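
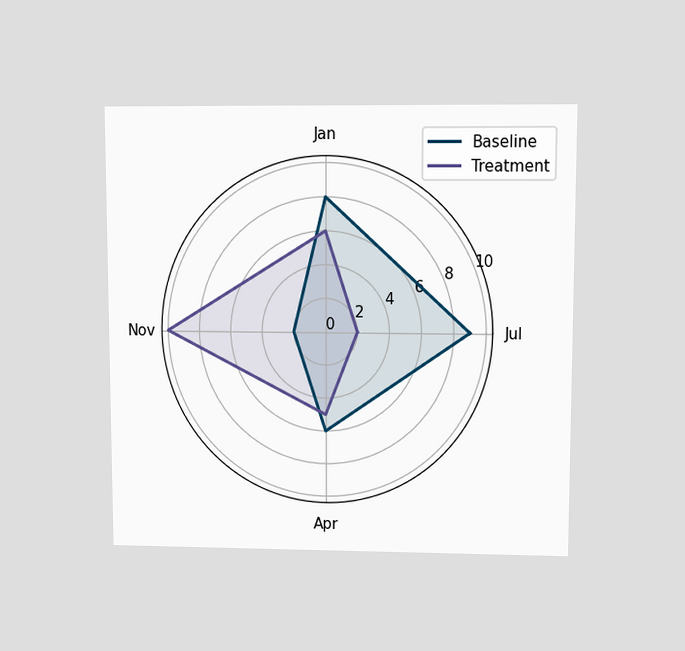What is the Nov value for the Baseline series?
The chart is viewed at a slight angle. On the Nov axis, Baseline reaches 2.

2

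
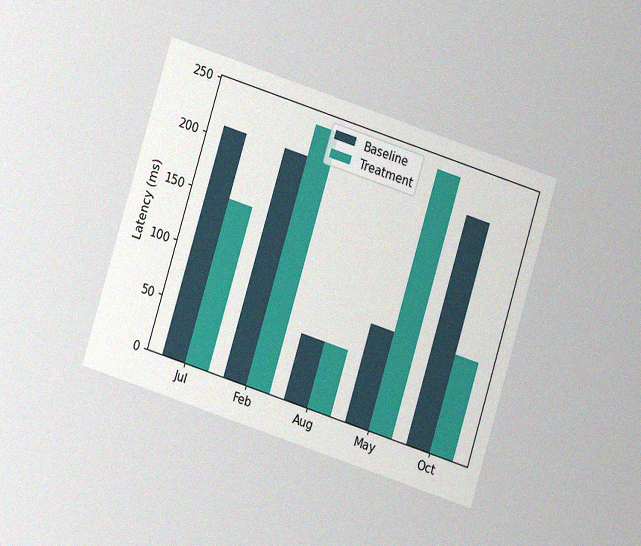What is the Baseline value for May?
The chart is tilted about 17° clockwise and viewed at a slight angle, with some photo noise. The Baseline bar at May reaches 90ms on the y-axis.

90ms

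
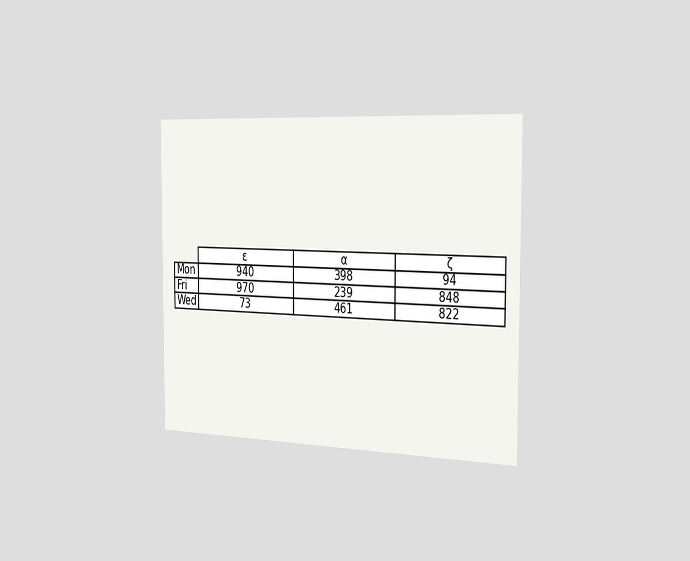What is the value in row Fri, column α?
239

The chart is viewed slightly from the right. The (Fri, α) cell reads 239.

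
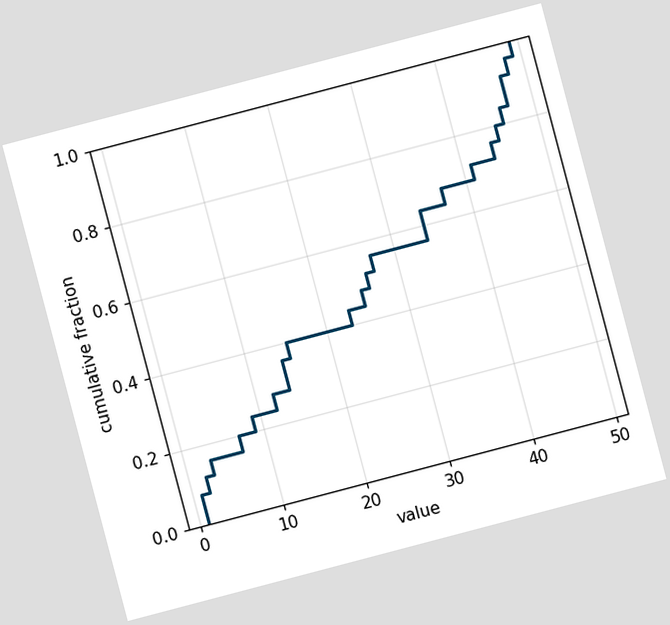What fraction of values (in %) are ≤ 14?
36%

The chart is tilted about 15° counter-clockwise. At x=14 the ECDF step is at 36%.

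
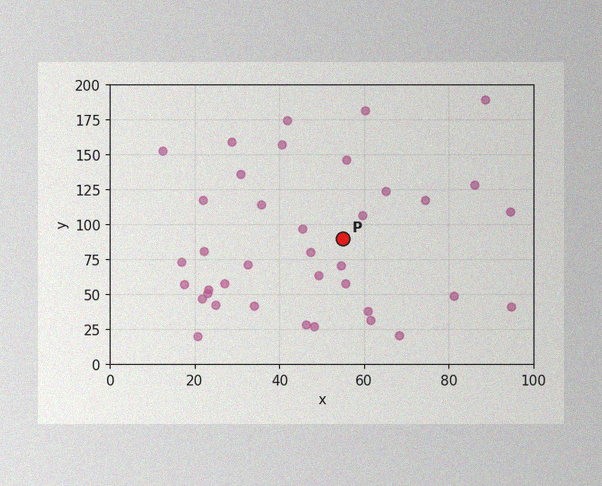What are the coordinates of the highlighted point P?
The image has some photo noise and uneven lighting. Following the gridlines from P to each axis, P sits at (55, 90).

(55, 90)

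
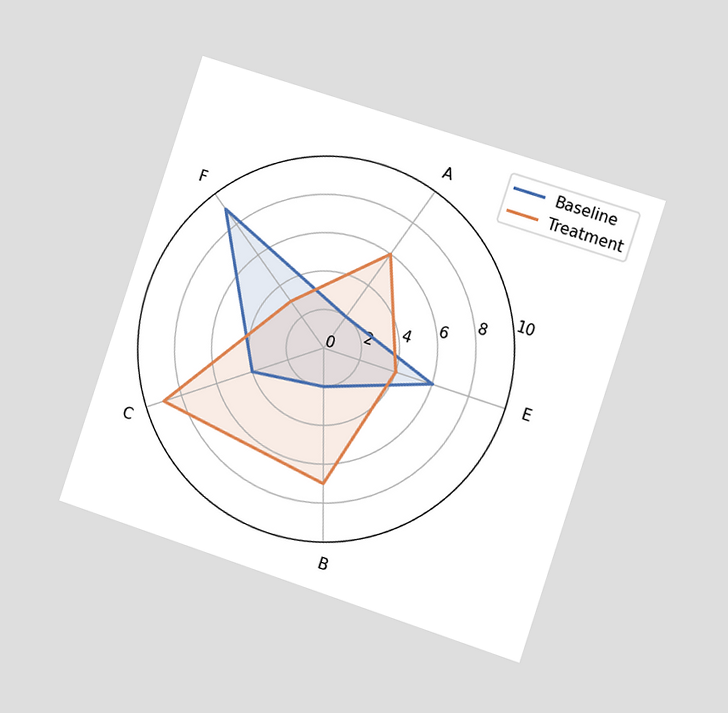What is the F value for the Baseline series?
9

The chart is tilted about 18° clockwise and viewed at a slight angle. On the F axis, Baseline reaches 9.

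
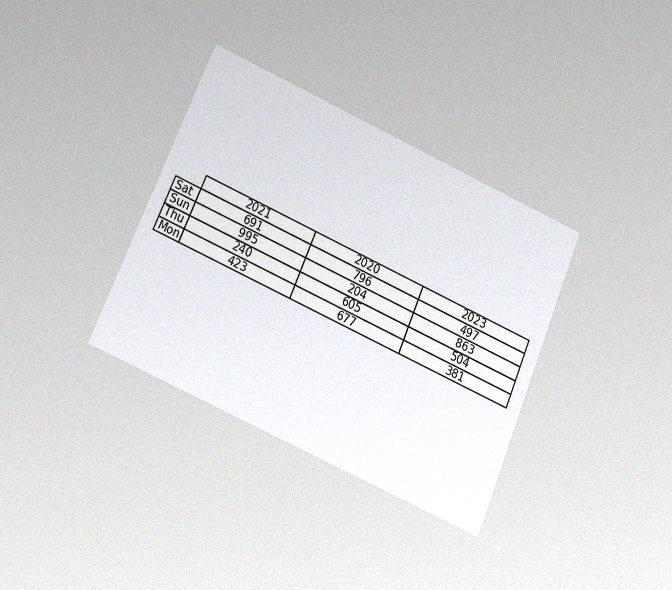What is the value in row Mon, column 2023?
The chart is tilted about 23° clockwise and viewed at a slight angle, with some photo noise. The (Mon, 2023) cell reads 381.

381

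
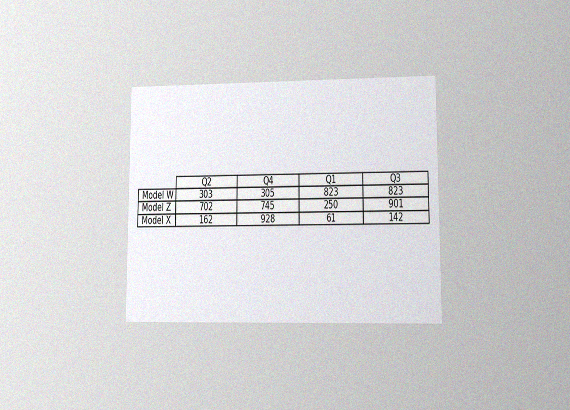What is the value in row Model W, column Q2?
The chart is viewed at a slight angle, with some photo noise. The (Model W, Q2) cell reads 303.

303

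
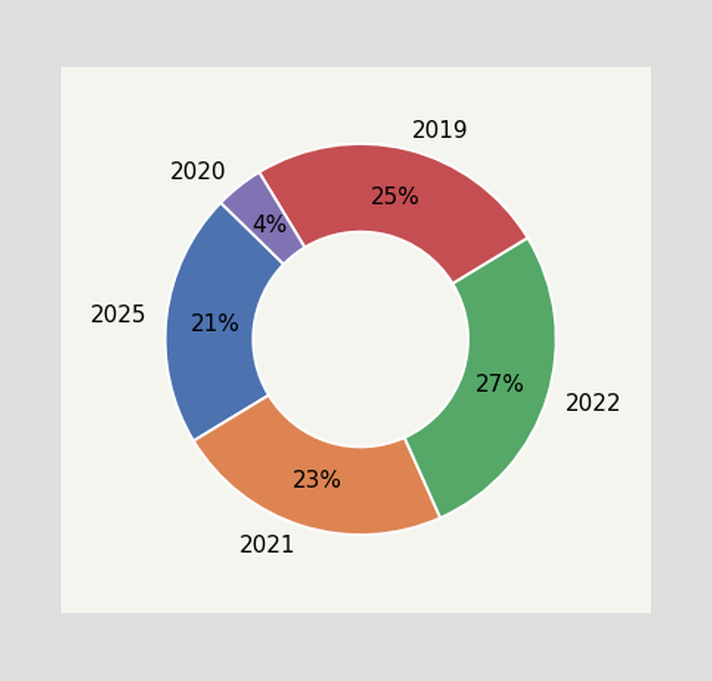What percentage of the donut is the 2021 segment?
The 2021 segment takes up 23% of the ring.

23%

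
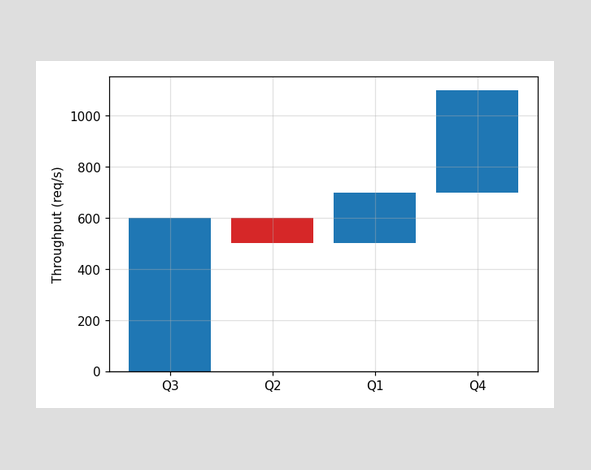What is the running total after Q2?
After Q2 the running total reaches 500req/s.

500req/s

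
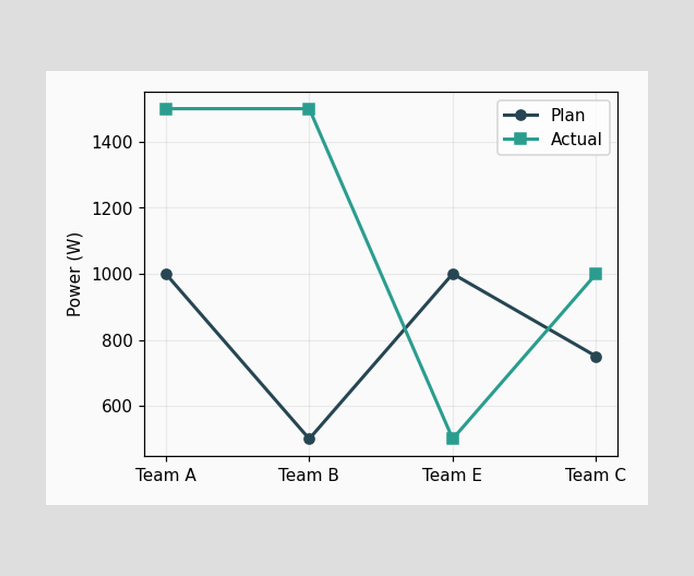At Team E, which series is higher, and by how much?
At Team E, Plan sits above the other line by 500W.

Plan, by 500W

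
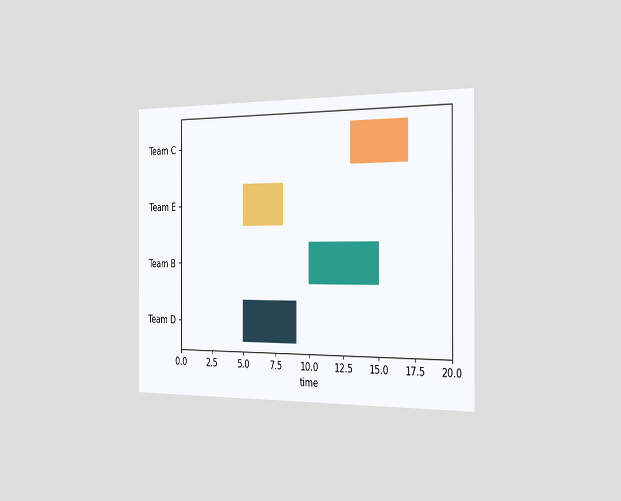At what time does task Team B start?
The chart is viewed slightly from the right. The Team B bar begins at t=10.

10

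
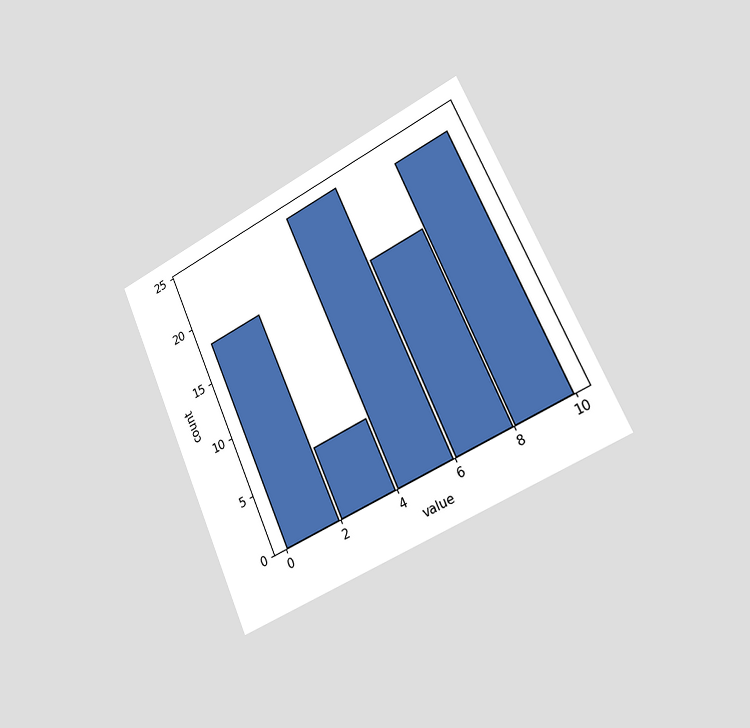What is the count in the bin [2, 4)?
The chart is tilted about 24° counter-clockwise and viewed slightly from the right. The [2, 4) bin has height 6.

6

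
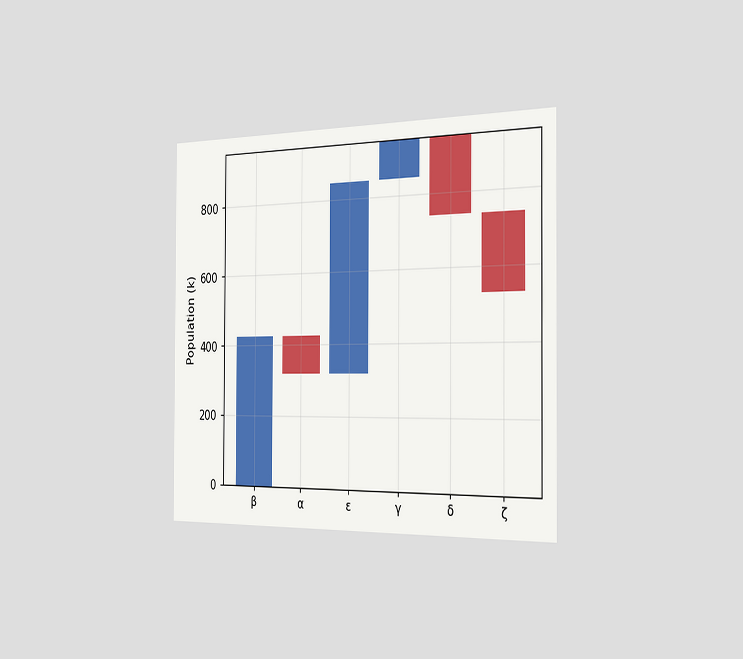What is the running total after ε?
The chart is viewed slightly from the right. After ε the running total reaches 848k.

848k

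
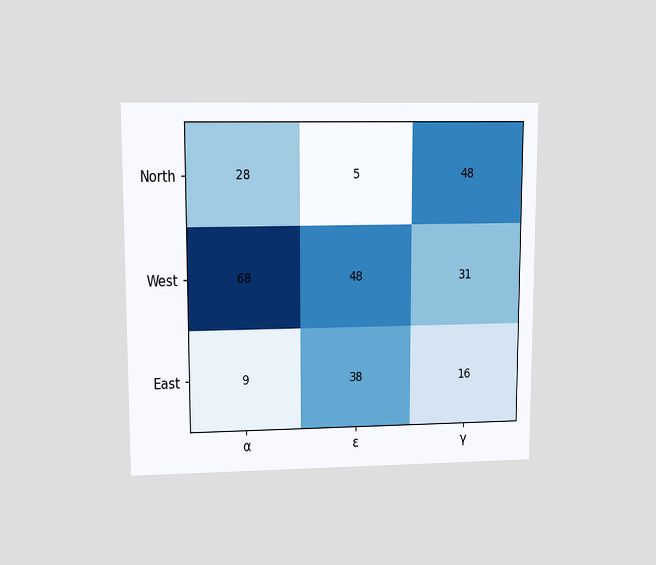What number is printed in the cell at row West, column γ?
31

The chart is viewed at a slight angle. The (West, γ) cell reads 31.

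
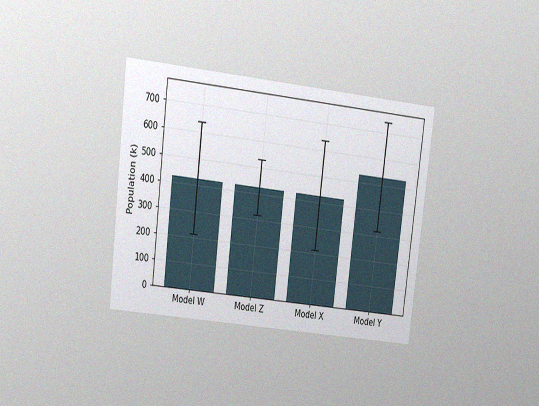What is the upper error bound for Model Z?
The chart is tilted about 7° clockwise and viewed at a slight angle, with some photo noise. The Model Z bar's upper whisker reaches 530k.

530k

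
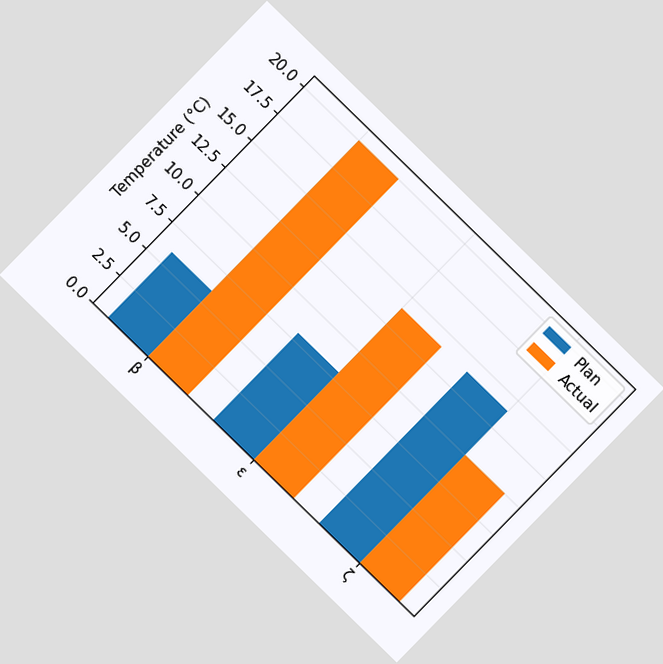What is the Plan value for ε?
The chart is tilted about 44° clockwise. The Plan bar at ε reaches 8°C on the y-axis.

8°C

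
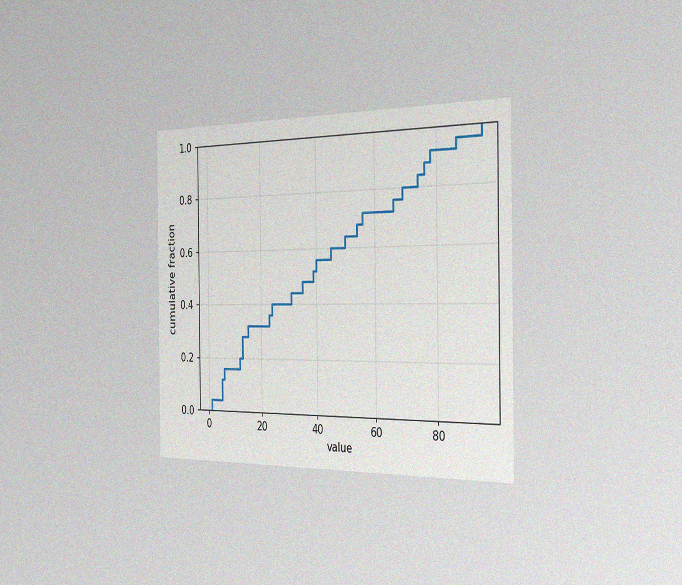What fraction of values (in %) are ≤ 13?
The chart is viewed slightly from the right, with some photo noise. At x=13 the ECDF step is at 28%.

28%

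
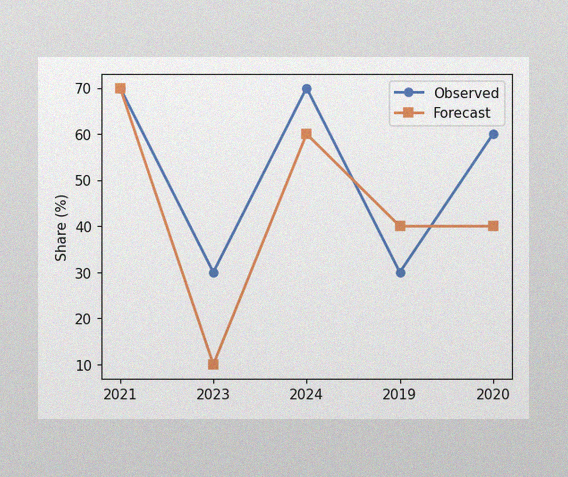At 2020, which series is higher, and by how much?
The image has some photo noise and uneven lighting. At 2020, Observed sits above the other line by 20%.

Observed, by 20%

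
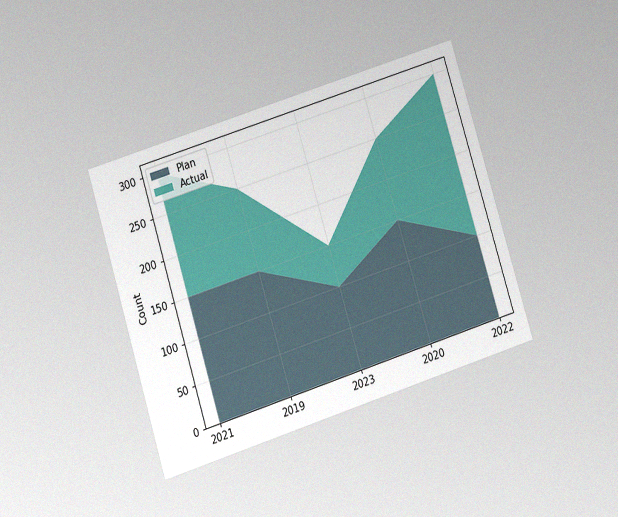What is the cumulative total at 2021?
300

The chart is tilted about 17° counter-clockwise and viewed at a slight angle, with some photo noise. The stacked total at 2021 reaches 300.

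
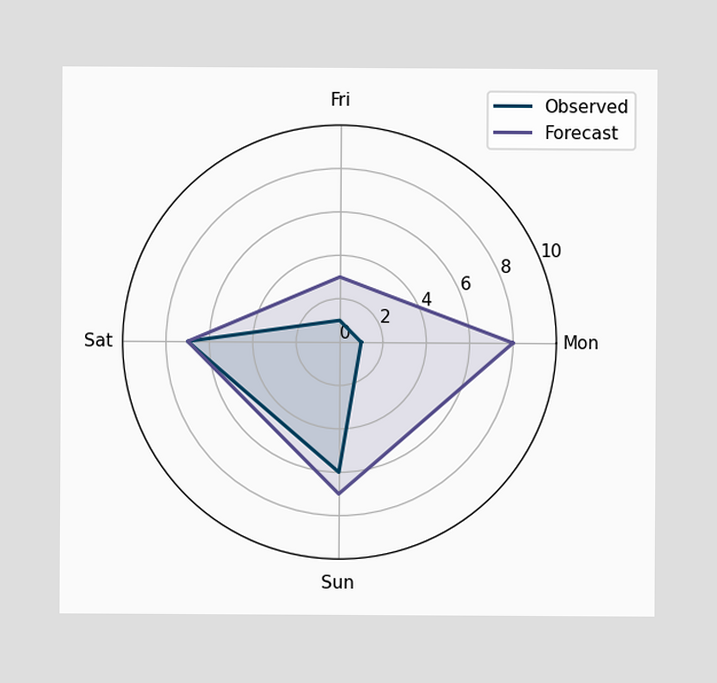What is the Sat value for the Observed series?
On the Sat axis, Observed reaches 7.

7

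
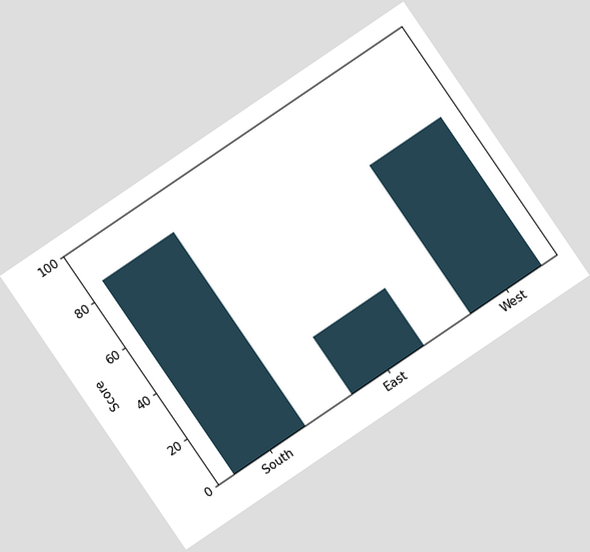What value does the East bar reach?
The chart is tilted about 34° counter-clockwise. Reading along the chart's y-axis, the East bar reaches 25.

25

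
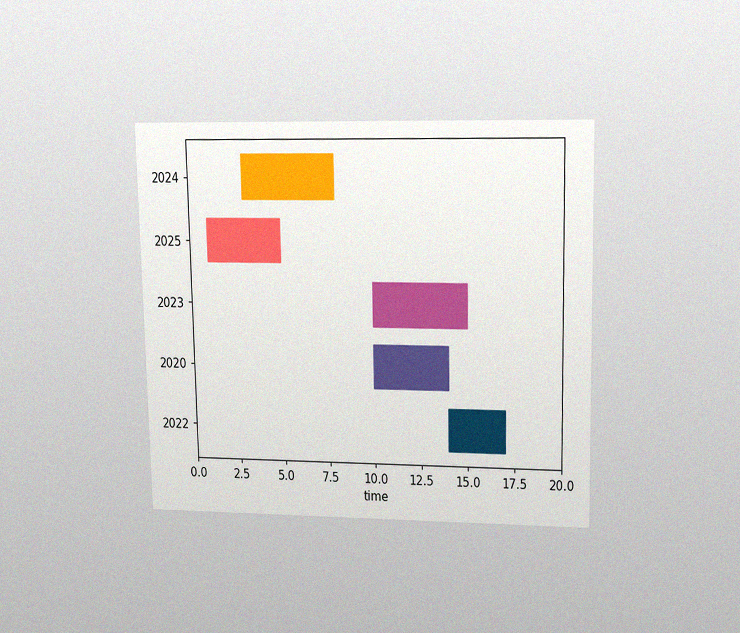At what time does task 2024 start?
3

The chart is viewed at a slight angle, with some photo noise. The 2024 bar begins at t=3.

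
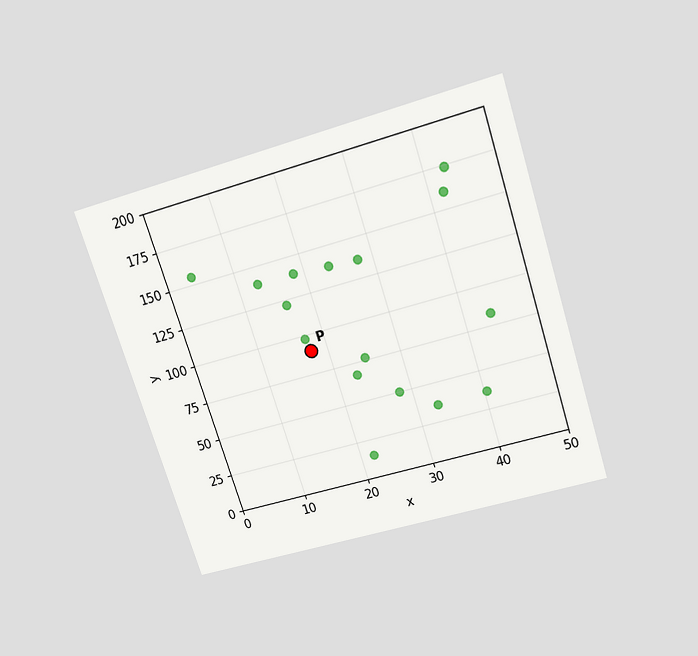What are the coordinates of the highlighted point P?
(17.5, 90)

The chart is tilted about 18° counter-clockwise and viewed slightly from above. Following the gridlines from P to each axis, P sits at (17.5, 90).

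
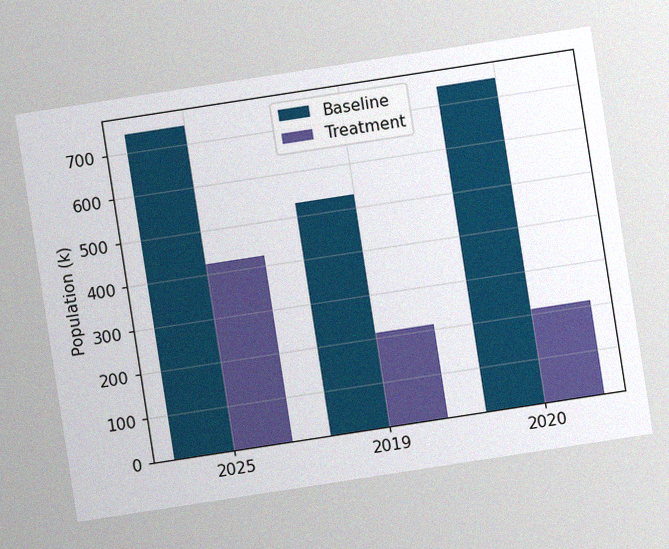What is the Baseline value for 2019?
530k

The chart is tilted about 9° counter-clockwise, with some photo noise. The Baseline bar at 2019 reaches 530k on the y-axis.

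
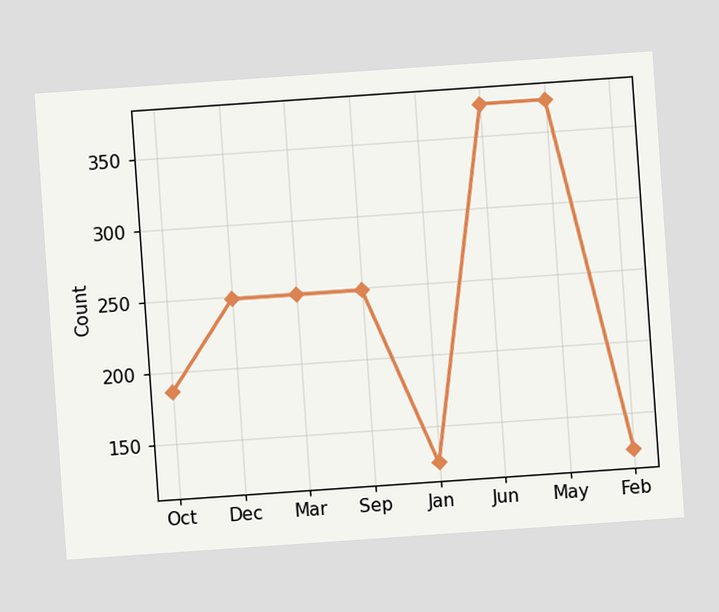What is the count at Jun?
The chart is tilted about 4° counter-clockwise. At Jun, the line is at 372.

372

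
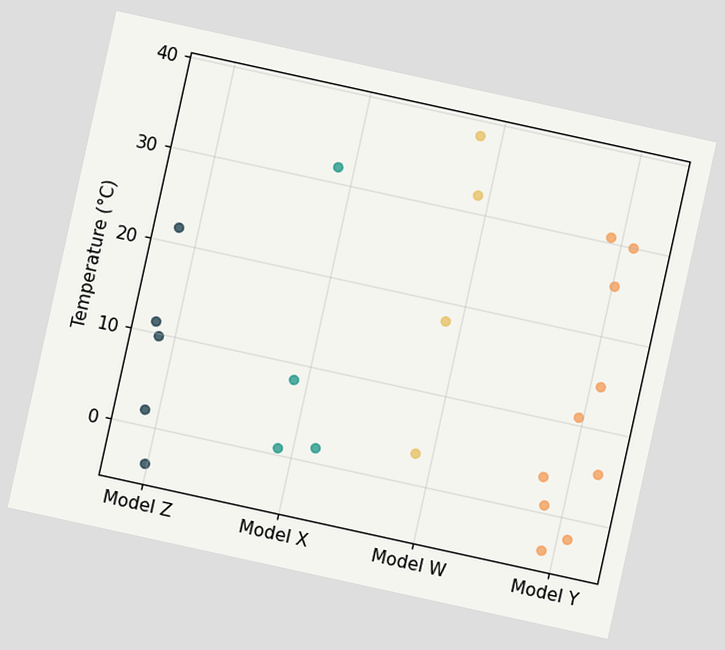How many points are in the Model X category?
4

The chart is tilted about 12° clockwise. Counting the markers in the Model X column gives 4.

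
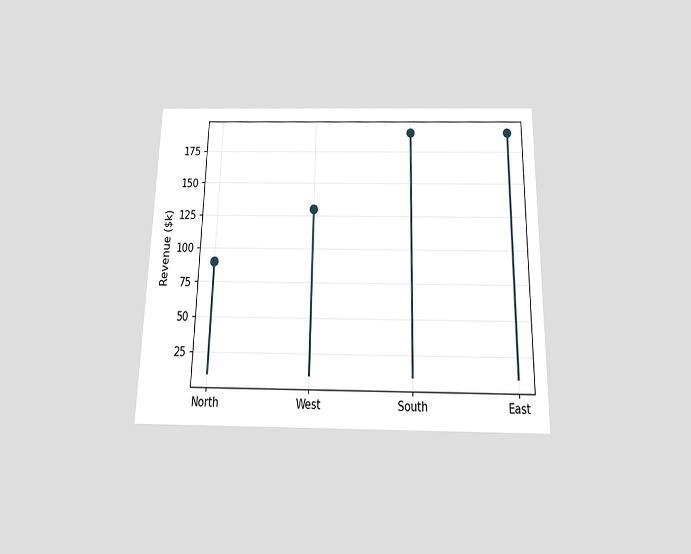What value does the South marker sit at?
$190k

The chart is viewed slightly from below. The South marker sits at $190k.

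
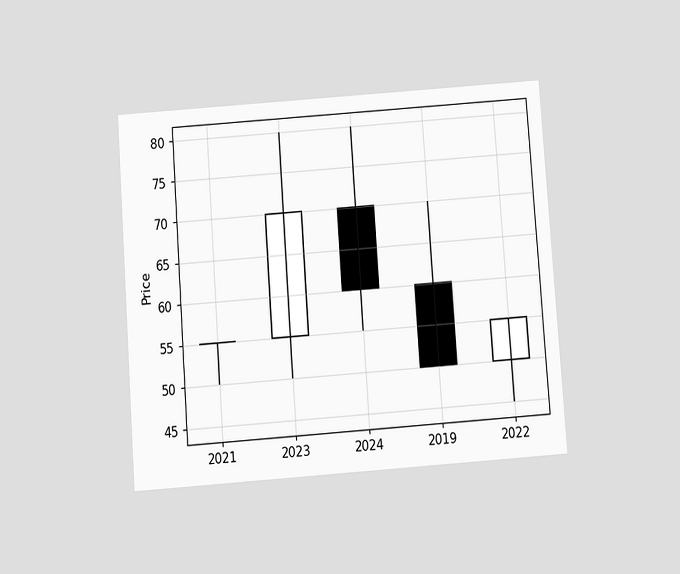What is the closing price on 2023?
70

The chart is tilted about 4° counter-clockwise and viewed at a slight angle. The 2023 candle closes at 70.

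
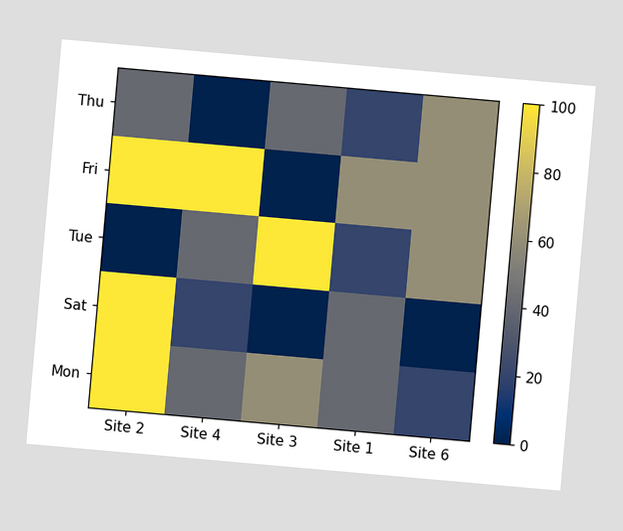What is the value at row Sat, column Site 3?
The chart is tilted about 5° clockwise. Matching cell (Sat, Site 3) against the colorbar gives 0.

0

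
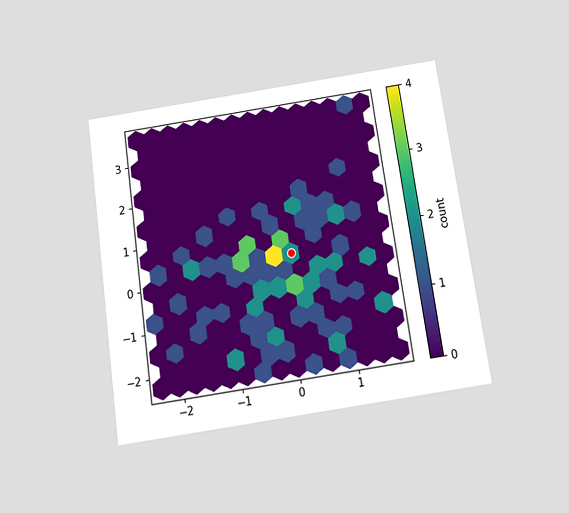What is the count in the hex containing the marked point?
The chart is tilted about 8° counter-clockwise and viewed slightly from below. The marked hex reads 2 on the colorbar.

2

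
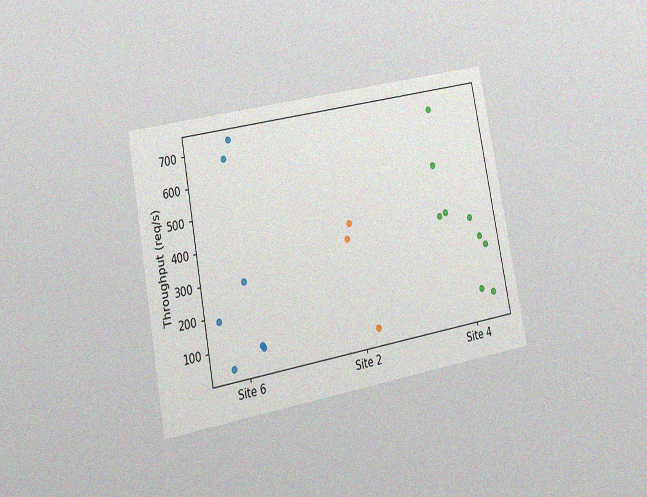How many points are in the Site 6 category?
7

The chart is tilted about 11° counter-clockwise and viewed at a slight angle, with some photo noise. Counting the markers in the Site 6 column gives 7.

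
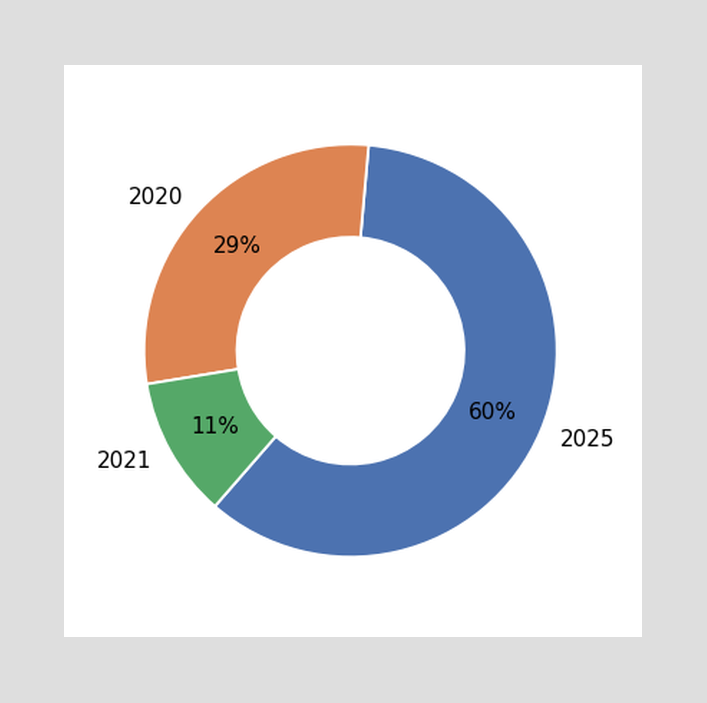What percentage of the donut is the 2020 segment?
29%

The 2020 segment takes up 29% of the ring.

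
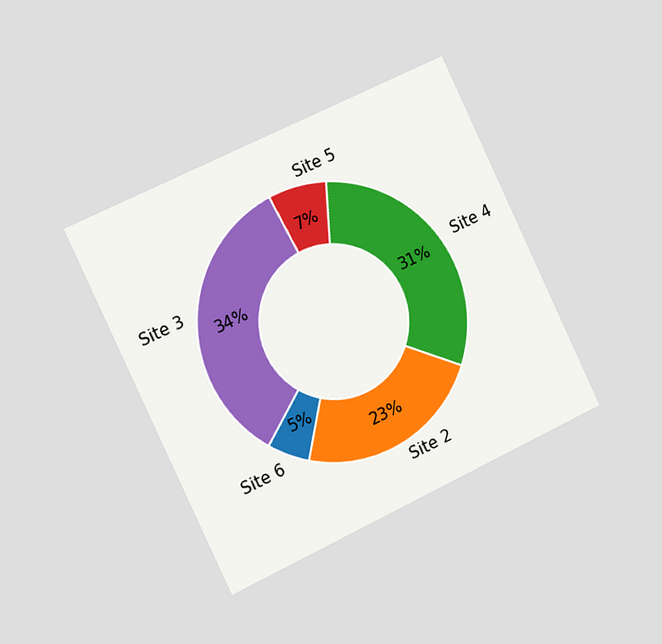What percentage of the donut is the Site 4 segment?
31%

The chart is tilted about 25° counter-clockwise and viewed slightly from the left. The Site 4 segment takes up 31% of the ring.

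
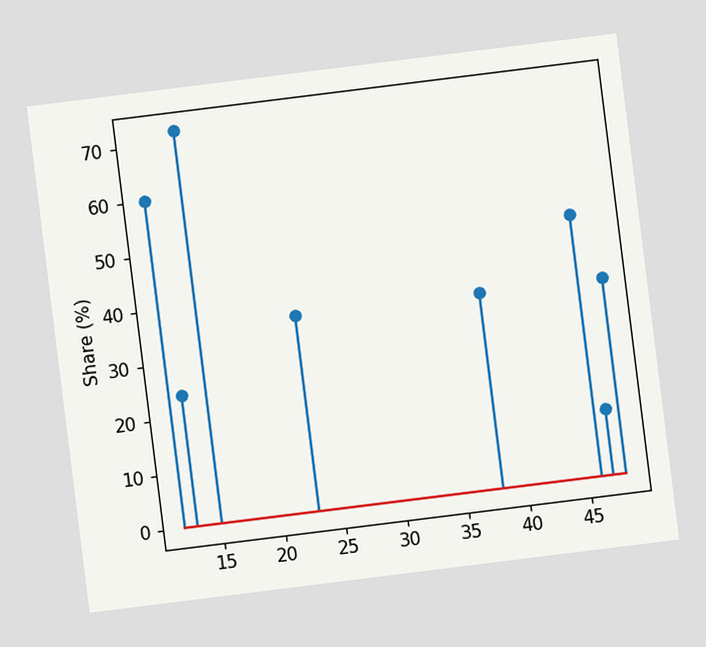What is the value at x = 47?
12%

The chart is tilted about 7° counter-clockwise. The stem at x=47 reaches 12%.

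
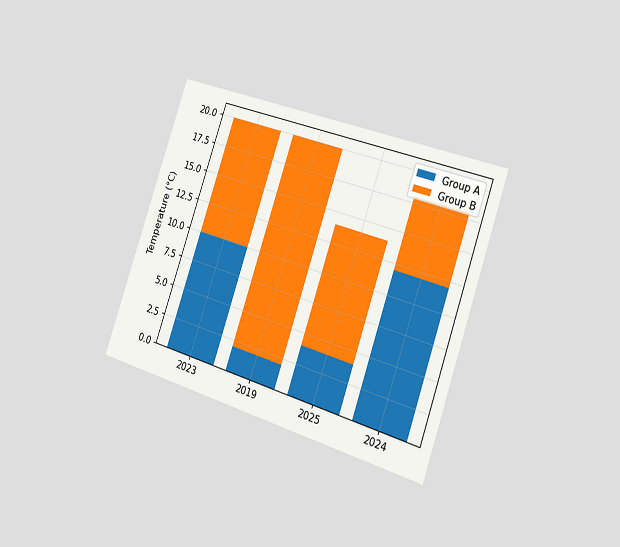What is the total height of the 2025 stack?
14°C

The chart is tilted about 19° clockwise and viewed slightly from the right. The 2025 stack's top reaches 14°C on the y-axis.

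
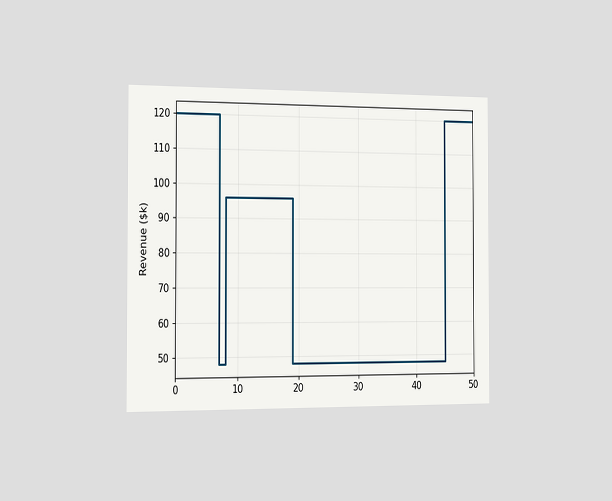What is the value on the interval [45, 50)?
$120k

The chart is viewed slightly from the left. On [45, 50) the step sits at $120k.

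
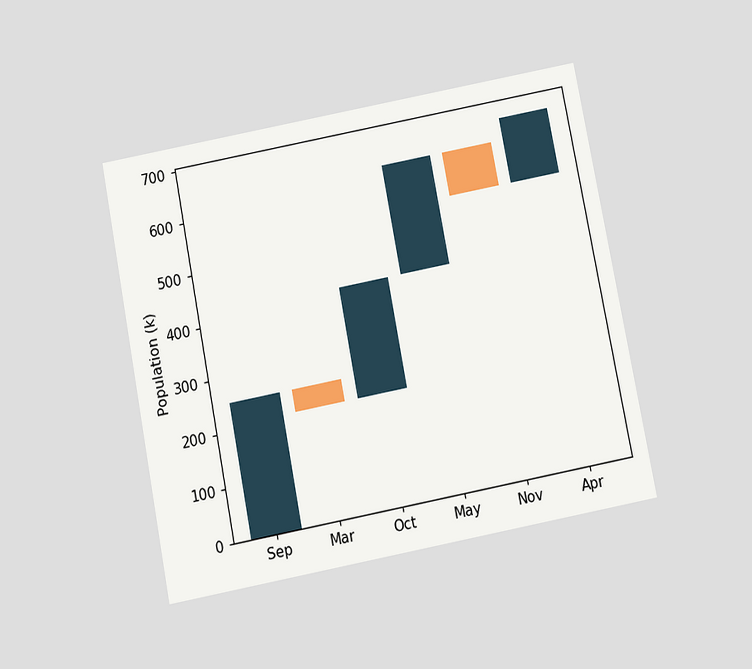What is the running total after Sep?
252k

The chart is tilted about 11° counter-clockwise and viewed slightly from below. After Sep the running total reaches 252k.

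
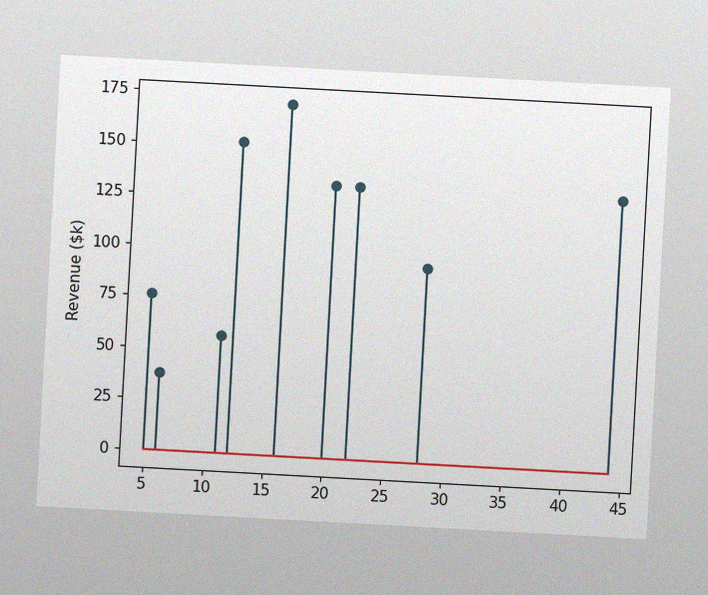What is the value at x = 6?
$38k

The chart is tilted about 3° clockwise, with some photo noise. The stem at x=6 reaches $38k.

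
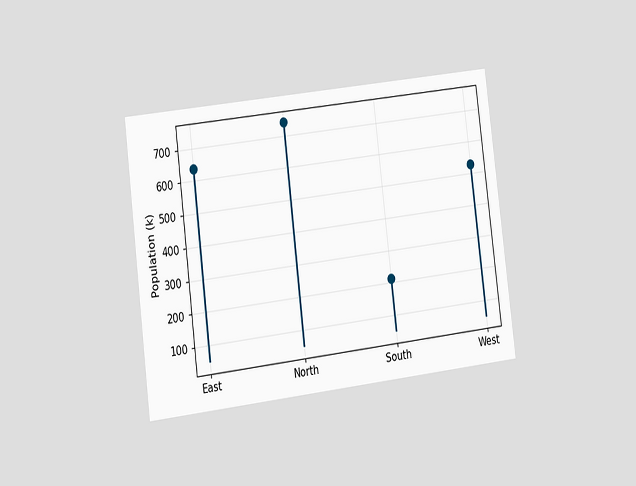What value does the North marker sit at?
The chart is tilted about 7° counter-clockwise and viewed slightly from the left. The North marker sits at 742k.

742k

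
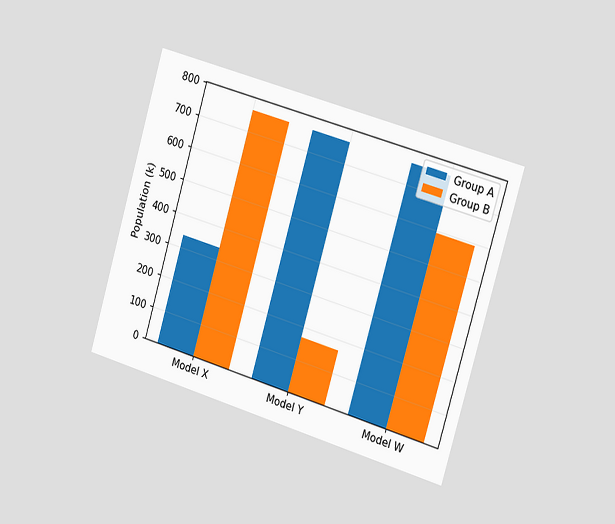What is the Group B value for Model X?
765k

The chart is tilted about 16° clockwise and viewed slightly from the right. The Group B bar at Model X reaches 765k on the y-axis.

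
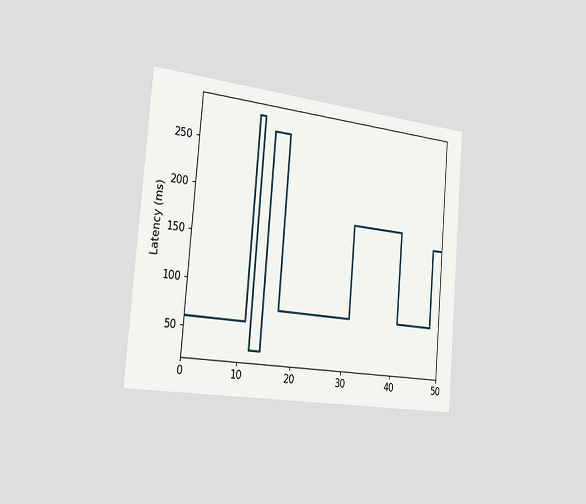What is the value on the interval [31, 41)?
The chart is tilted about 5° clockwise and viewed slightly from the left. On [31, 41) the step sits at 180ms.

180ms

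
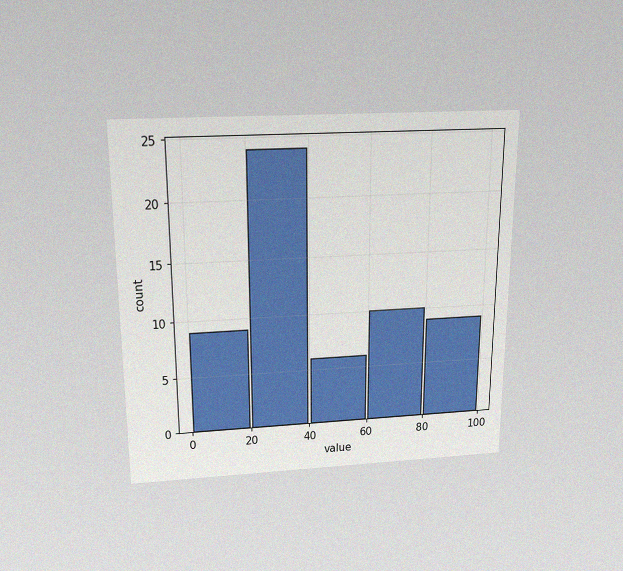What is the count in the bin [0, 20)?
9

The chart is viewed slightly from above, with some photo noise. The [0, 20) bin has height 9.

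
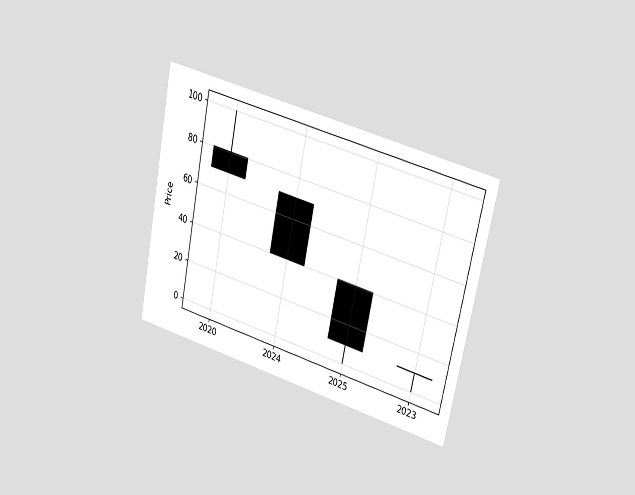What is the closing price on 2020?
70

The chart is tilted about 12° clockwise and viewed slightly from the right. The 2020 candle closes at 70.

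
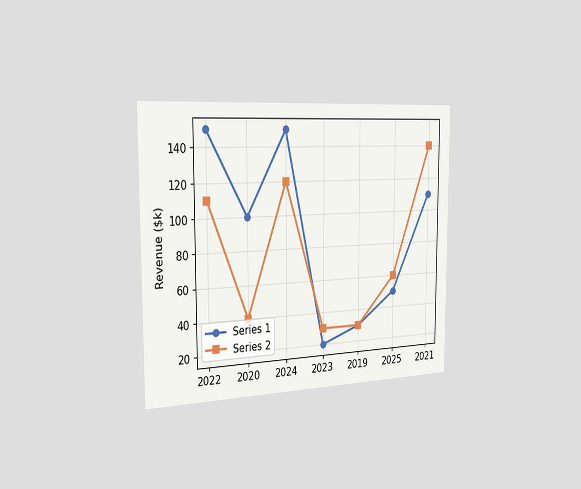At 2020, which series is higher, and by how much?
Series 1, by $60k

The chart is viewed slightly from the left. At 2020, Series 1 sits above the other line by $60k.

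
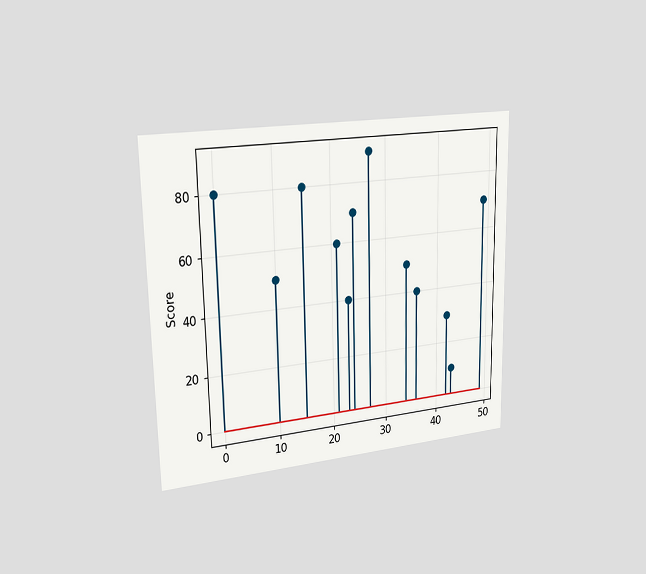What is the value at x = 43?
10

The chart is viewed slightly from the left. The stem at x=43 reaches 10.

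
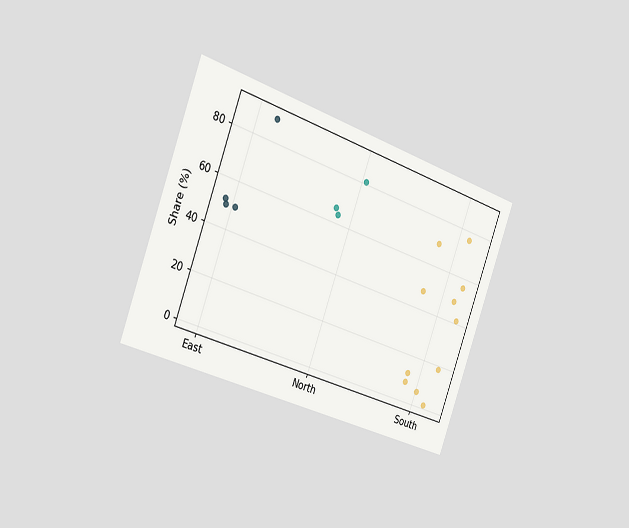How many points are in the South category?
11

The chart is tilted about 20° clockwise and viewed slightly from the left. Counting the markers in the South column gives 11.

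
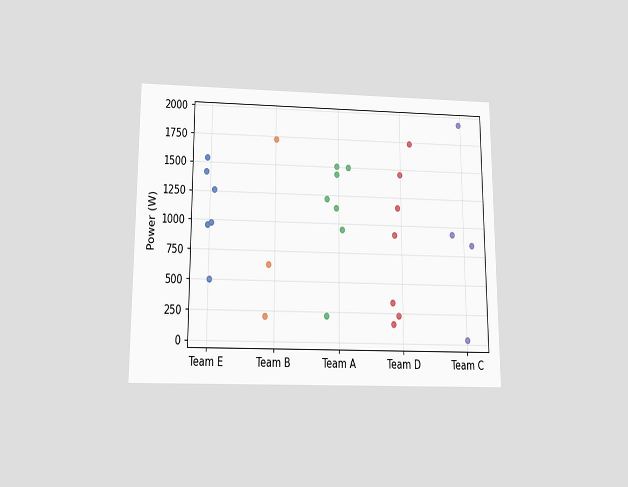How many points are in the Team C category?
The chart is viewed slightly from below. Counting the markers in the Team C column gives 4.

4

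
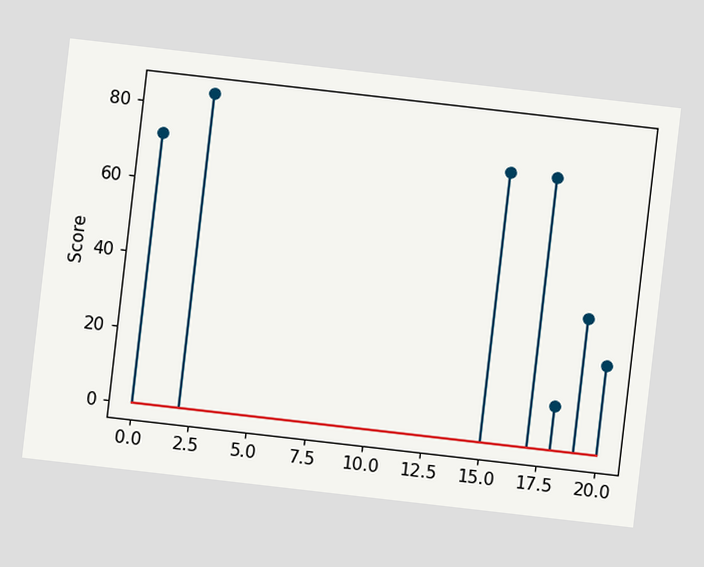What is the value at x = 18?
12

The chart is tilted about 7° clockwise. The stem at x=18 reaches 12.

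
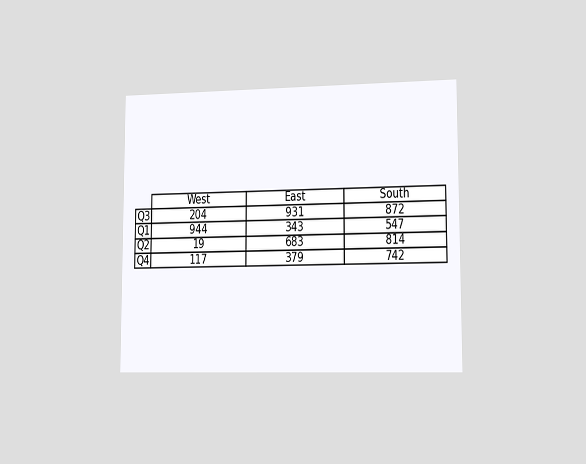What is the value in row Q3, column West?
The chart is viewed slightly from the right. The (Q3, West) cell reads 204.

204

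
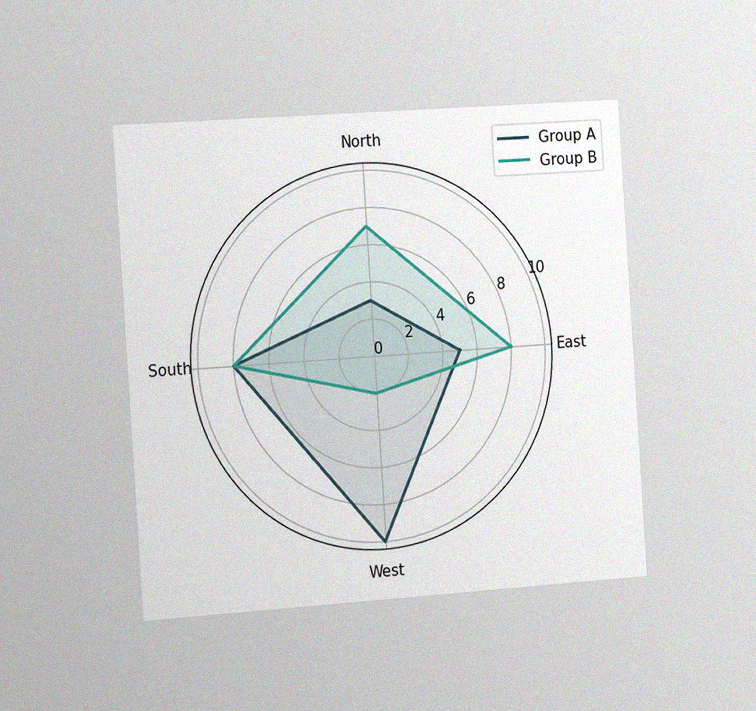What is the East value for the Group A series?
The chart is tilted about 4° counter-clockwise and viewed slightly from the left, with some photo noise. On the East axis, Group A reaches 5.

5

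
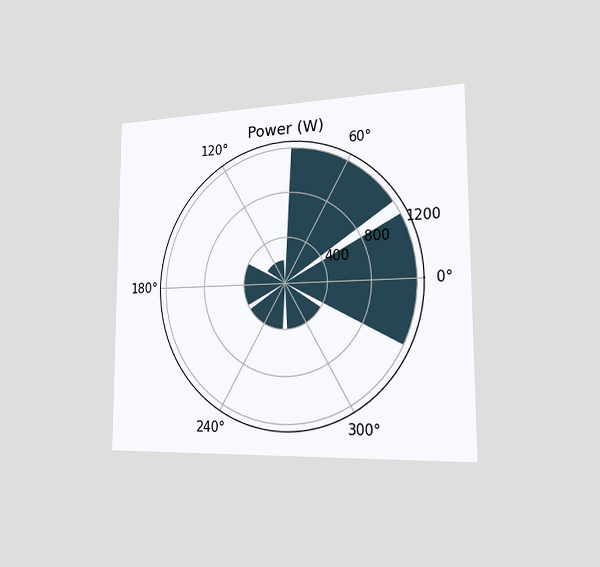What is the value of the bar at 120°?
The chart is viewed slightly from the right. The bar at 120° reaches 200W on the radial axis.

200W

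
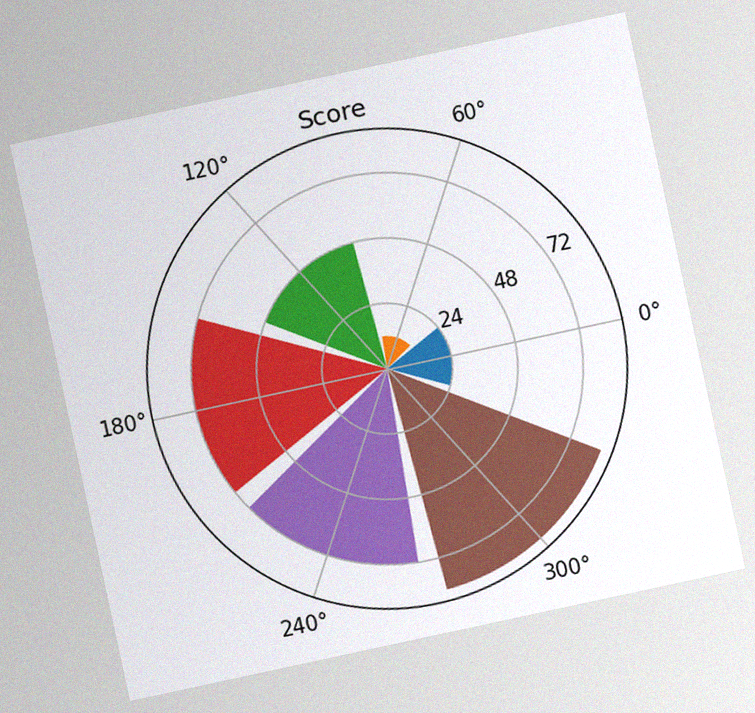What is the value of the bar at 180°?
The chart is tilted about 12° counter-clockwise, with some photo noise. The bar at 180° reaches 72 on the radial axis.

72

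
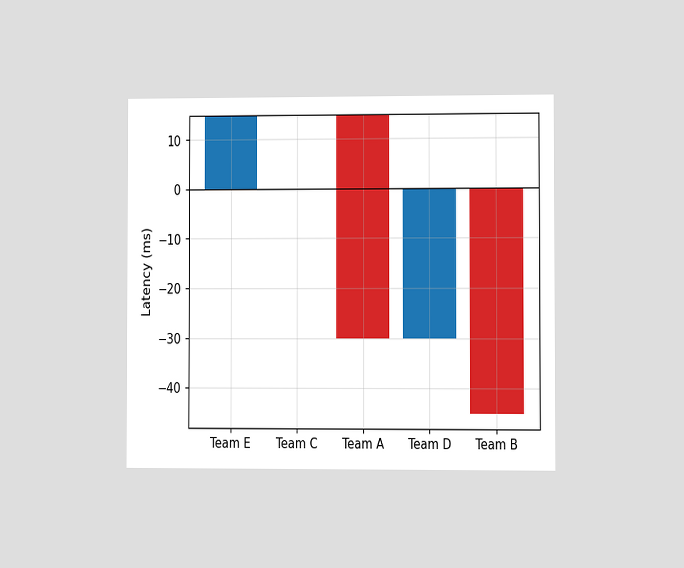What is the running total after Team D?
The chart is viewed at a slight angle. After Team D the running total reaches 0ms.

0ms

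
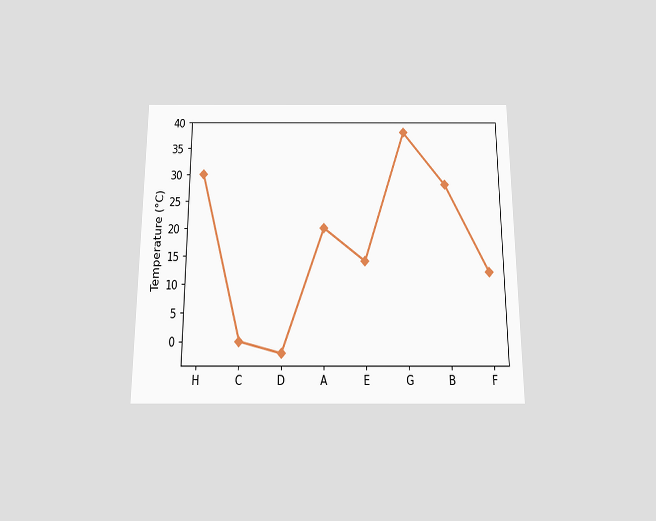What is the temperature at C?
0°C

The chart is viewed slightly from below. At C, the line is at 0°C.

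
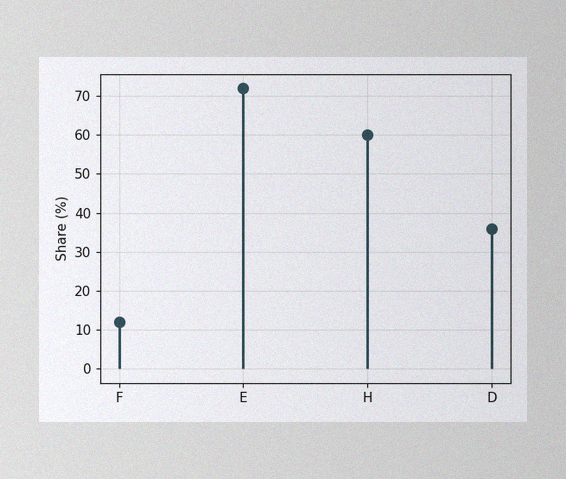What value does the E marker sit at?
72%

The image has some photo noise and uneven lighting. The E marker sits at 72%.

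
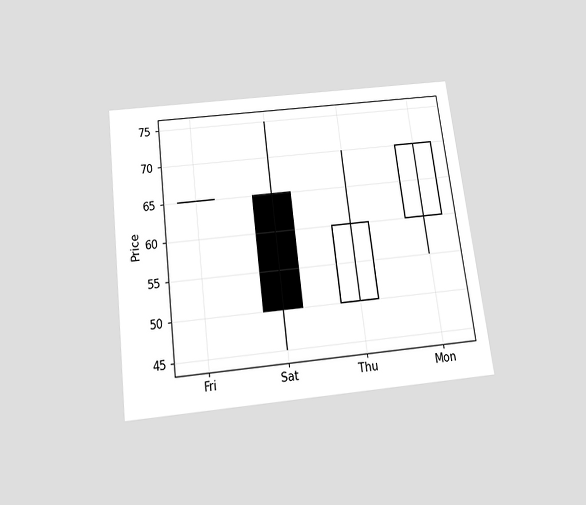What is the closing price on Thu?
The chart is tilted about 7° counter-clockwise and viewed slightly from below. The Thu candle closes at 60.

60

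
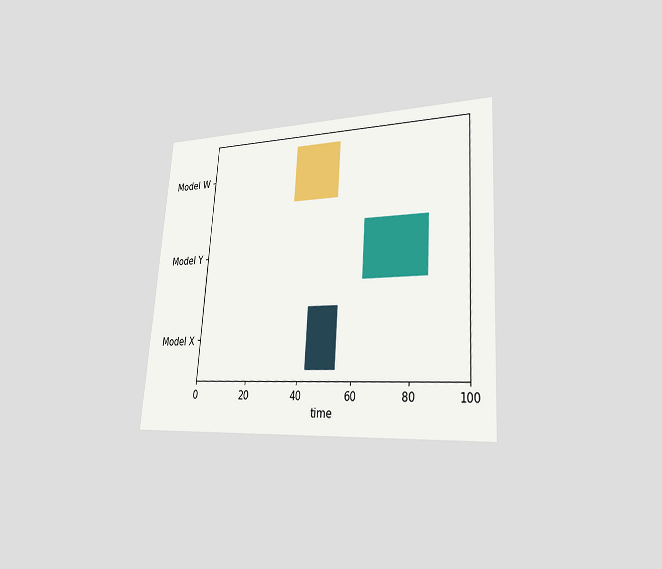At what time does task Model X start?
The chart is tilted about 4° clockwise and viewed slightly from the right. The Model X bar begins at t=43.

43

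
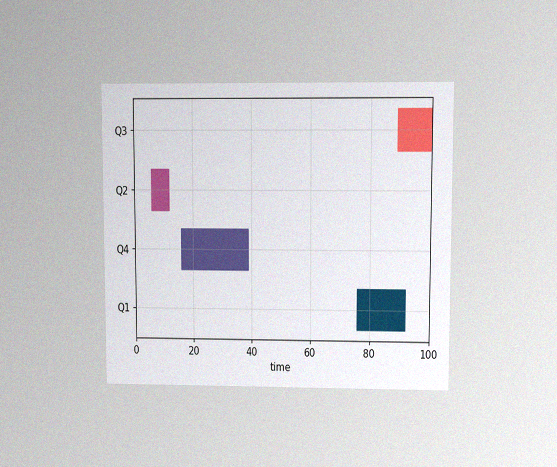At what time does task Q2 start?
The chart is viewed at a slight angle, with some photo noise. The Q2 bar begins at t=6.

6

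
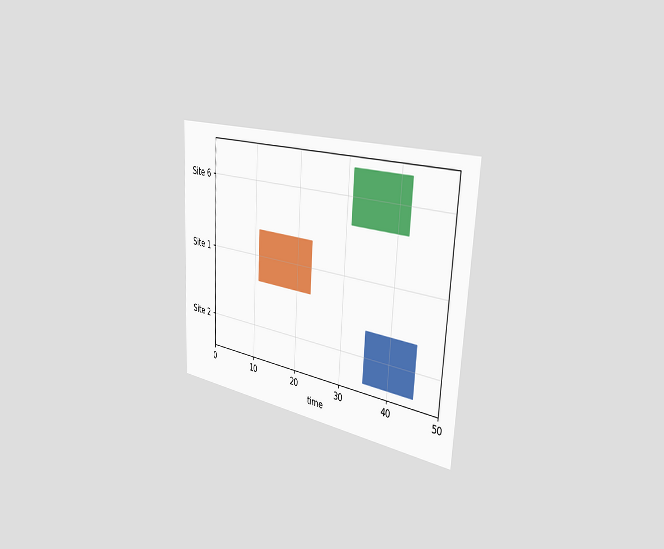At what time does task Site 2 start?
The chart is tilted about 3° clockwise and viewed slightly from the right. The Site 2 bar begins at t=35.

35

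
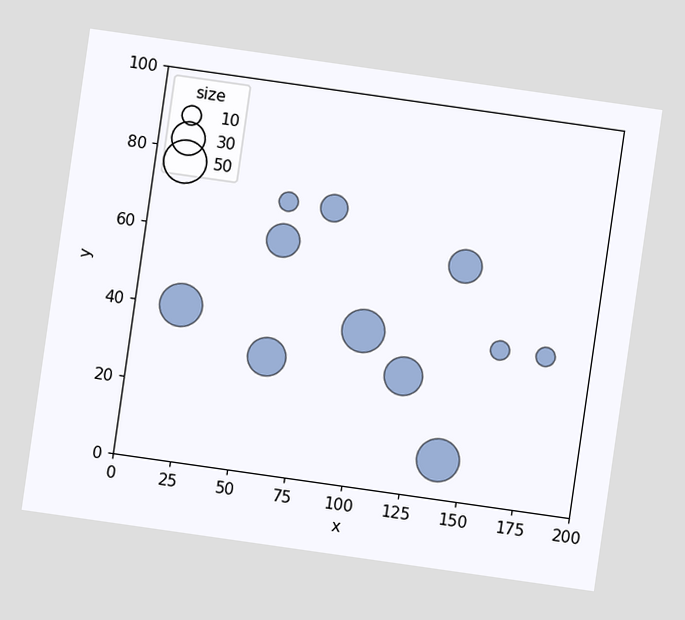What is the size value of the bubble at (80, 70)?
The chart is tilted about 8° clockwise. Matching the bubble at (80, 70) against the size legend gives 20.

20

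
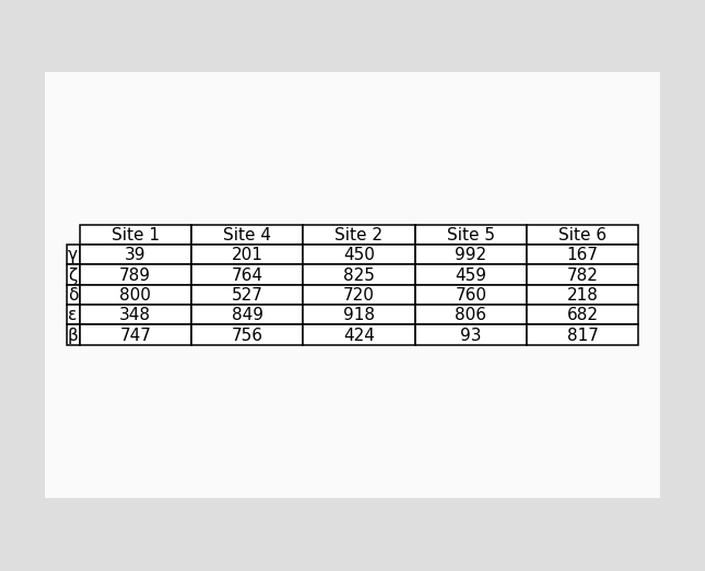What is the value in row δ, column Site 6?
The (δ, Site 6) cell reads 218.

218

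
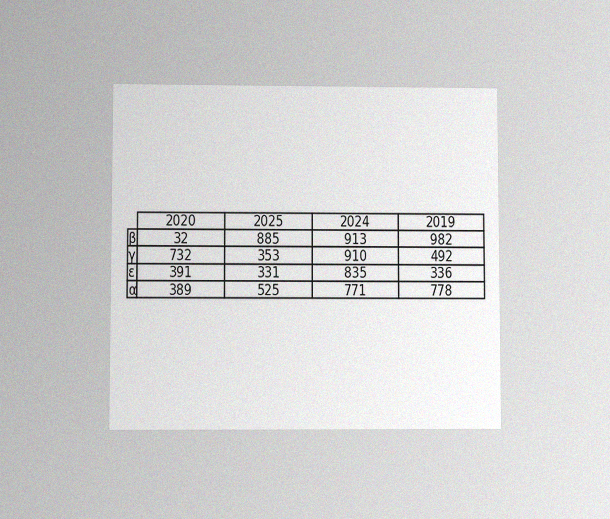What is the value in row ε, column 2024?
835

The chart is viewed at a slight angle, with some photo noise. The (ε, 2024) cell reads 835.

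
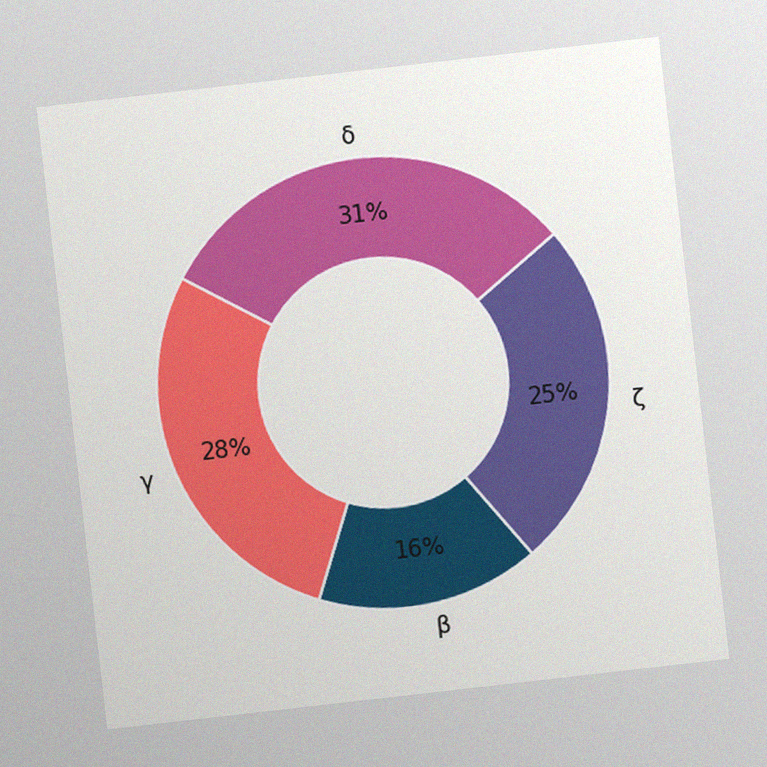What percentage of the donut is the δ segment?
31%

The chart is tilted about 6° counter-clockwise, with some photo noise. The δ segment takes up 31% of the ring.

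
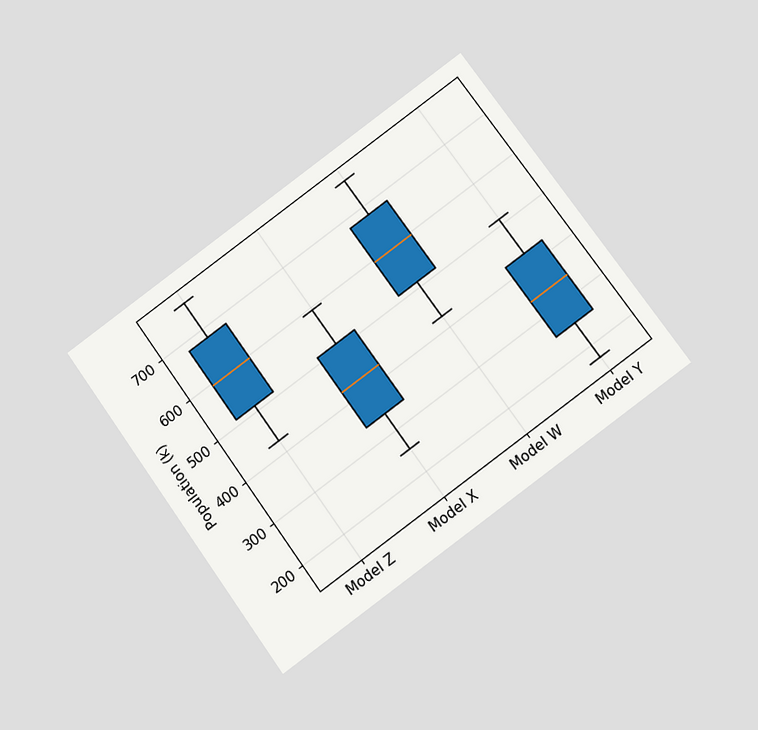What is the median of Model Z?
The chart is tilted about 36° counter-clockwise and viewed slightly from below. The median line in the Model Z box sits at 595k.

595k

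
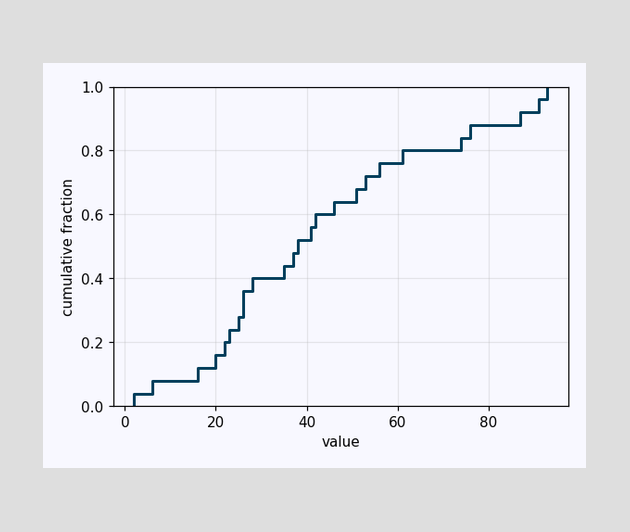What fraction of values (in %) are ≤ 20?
16%

At x=20 the ECDF step is at 16%.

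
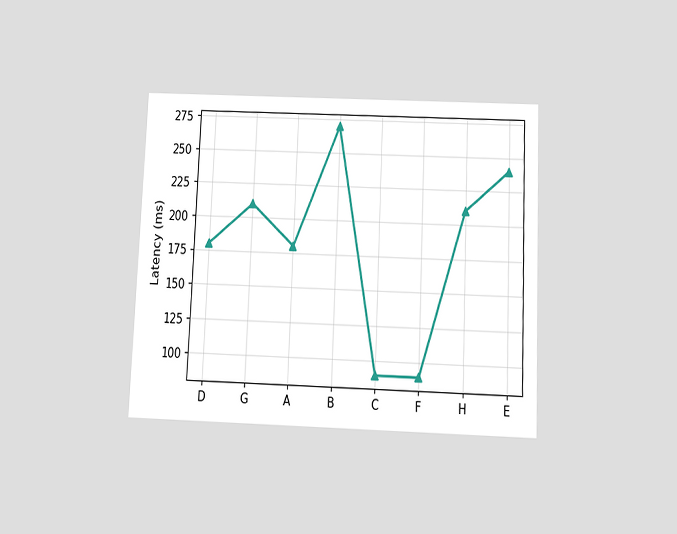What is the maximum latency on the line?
270ms

The chart is tilted about 2° clockwise and viewed slightly from below. The highest point is at B, and reading across to the y-axis gives 270ms.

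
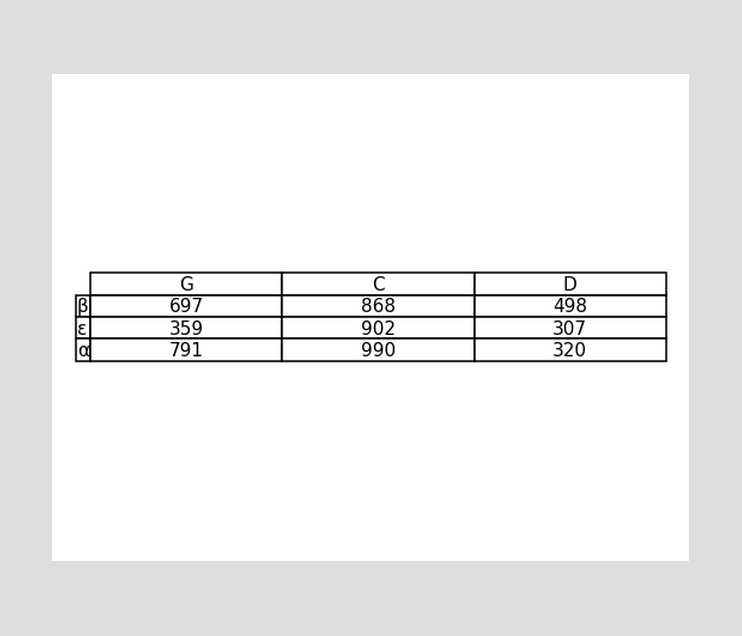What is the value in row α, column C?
The (α, C) cell reads 990.

990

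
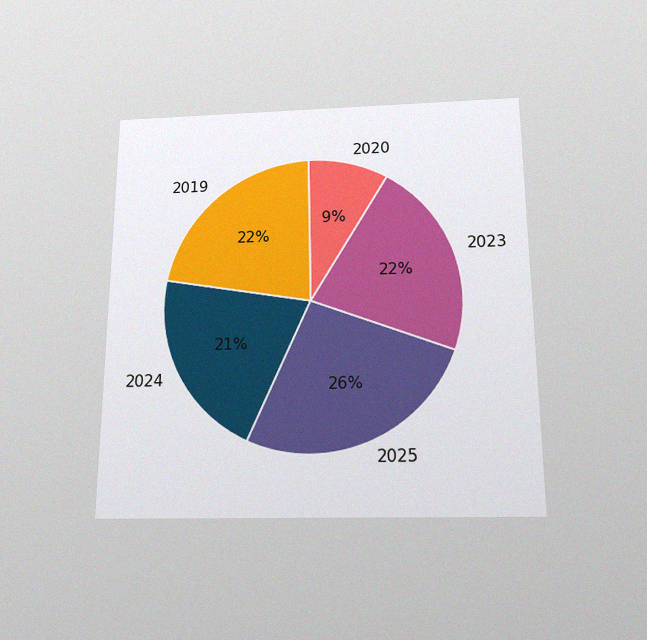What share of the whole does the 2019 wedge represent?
22%

The chart is viewed slightly from below, with some photo noise. The 2019 slice takes up 22% of the pie.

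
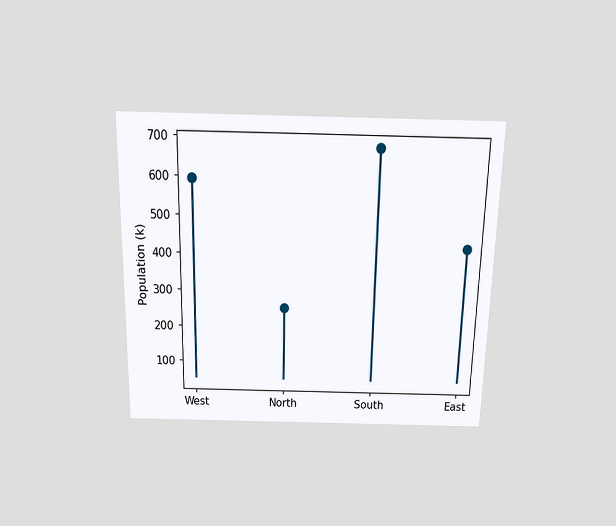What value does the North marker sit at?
The chart is viewed slightly from above. The North marker sits at 255k.

255k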